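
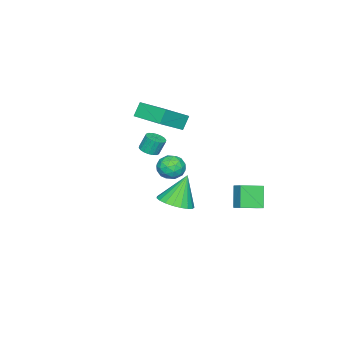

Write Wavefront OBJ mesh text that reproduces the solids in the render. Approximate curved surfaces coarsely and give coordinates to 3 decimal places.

v -4.07 -2.926 2.783
v -2.444 -3.448 3.898
v -3.555 -0.959 2.952
v -1.929 -1.481 4.067
v -3.511 -2.999 1.933
v -1.885 -3.521 3.048
v -2.996 -1.032 2.102
v -1.37 -1.554 3.217
v 3.472 2.806 3.311
v 4.179 2.45 3.095
v 3.001 1.63 3.705
v 3.708 1.274 3.489
v 3.685 1.784 4.131
v 3.976 2.511 3.887
v 3.204 1.569 2.913
v 3.495 2.296 2.669
v 4.013 1.686 2.849
v 4.31 1.819 3.601
v 2.87 2.261 3.199
v 3.167 2.394 3.951
v 3.867 2.731 3.168
v 3.313 1.349 3.632
v 3.3 1.648 4.009
v 3.715 1.439 3.882
v 3.748 2.767 3.634
v 4.163 2.558 3.507
v 3.873 2.167 4.116
v 3.017 1.522 3.293
v 3.432 1.313 3.166
v 3.465 2.641 2.918
v 3.88 2.432 2.791
v 3.307 1.913 2.684
v 4.185 2.073 2.896
v 3.908 1.382 3.128
v 3.612 1.555 2.79
v 3.783 1.982 2.646
v 4.36 2.151 3.339
v 4.083 1.46 3.571
v 4.069 1.76 3.948
v 4.24 2.187 3.805
v 4.262 1.702 3.194
v 3.097 2.62 3.229
v 2.82 1.929 3.461
v 2.94 1.893 2.995
v 3.111 2.32 2.852
v 3.272 2.698 3.672
v 2.995 2.007 3.904
v 3.397 2.098 4.154
v 3.568 2.525 4.01
v 2.918 2.378 3.606
v -3.8 -3.702 -0.69
v -3.258 -3.943 -0.478
v -3.499 -3.62 0.503
v -4.04 -3.378 0.29
v -3.187 -3.681 -0.547
v -3.427 -3.358 0.434
v -3.237 -3.423 -0.644
v -3.477 -3.1 0.337
v -3.398 -3.22 -0.75
v -3.638 -2.897 0.23
v -3.639 -3.112 -0.845
v -3.879 -2.789 0.135
v -3.912 -3.121 -0.909
v -4.152 -2.798 0.072
v -4.163 -3.245 -0.93
v -4.403 -2.922 0.051
v -4.341 -3.46 -0.903
v -4.582 -3.137 0.078
v -4.413 -3.722 -0.834
v -4.653 -3.399 0.147
v -4.363 -3.98 -0.737
v -4.603 -3.657 0.244
v -4.202 -4.183 -0.63
v -4.442 -3.86 0.35
v -3.961 -4.291 -0.535
v -4.201 -3.968 0.445
v -3.688 -4.282 -0.472
v -3.928 -3.959 0.509
v -3.437 -4.158 -0.451
v -3.677 -3.835 0.53
v 1.137 0.876 -0.94
v 1.874 1.623 -0.731
v 0.343 1.164 0.84
v 1.548 1.864 -0.916
v 1.151 1.934 -1.104
v 0.752 1.82 -1.264
v 0.419 1.544 -1.368
v 0.21 1.152 -1.398
v 0.162 0.713 -1.349
v 0.282 0.302 -1.229
v 0.55 -0.01 -1.059
v 0.92 -0.169 -0.868
v 1.327 -0.147 -0.69
v 1.701 0.052 -0.555
v 1.978 0.394 -0.487
v 2.109 0.819 -0.497
v 2.073 1.254 -0.583
v -1.953 2.735 -0.7
v -1.527 3.38 -0.259
v -2.968 3.618 -1.01
v -2.541 4.263 -0.569
v -1.239 3.117 -1.951
v -0.812 3.762 -1.51
v -2.253 4 -2.261
v -1.827 4.645 -1.82
f 2 4 1
f 5 2 1
f 1 4 3
f 3 5 1
f 2 8 4
f 6 2 5
f 6 8 2
f 4 8 3
f 7 5 3
f 3 8 7
f 7 6 5
f 8 6 7
f 9 46 25
f 46 20 49
f 25 49 14
f 46 49 25
f 9 25 21
f 25 14 26
f 21 26 10
f 25 26 21
f 9 21 30
f 21 10 31
f 30 31 16
f 21 31 30
f 9 30 42
f 30 16 45
f 42 45 19
f 30 45 42
f 9 42 46
f 42 19 50
f 46 50 20
f 42 50 46
f 10 26 37
f 26 14 40
f 37 40 18
f 26 40 37
f 14 49 27
f 49 20 48
f 27 48 13
f 49 48 27
f 20 50 47
f 50 19 43
f 47 43 11
f 50 43 47
f 19 45 44
f 45 16 32
f 44 32 15
f 45 32 44
f 16 31 36
f 31 10 33
f 36 33 17
f 31 33 36
f 12 38 24
f 38 18 39
f 24 39 13
f 38 39 24
f 12 24 22
f 24 13 23
f 22 23 11
f 24 23 22
f 12 22 29
f 22 11 28
f 29 28 15
f 22 28 29
f 12 29 34
f 29 15 35
f 34 35 17
f 29 35 34
f 12 34 38
f 34 17 41
f 38 41 18
f 34 41 38
f 13 39 27
f 39 18 40
f 27 40 14
f 39 40 27
f 11 23 47
f 23 13 48
f 47 48 20
f 23 48 47
f 15 28 44
f 28 11 43
f 44 43 19
f 28 43 44
f 17 35 36
f 35 15 32
f 36 32 16
f 35 32 36
f 18 41 37
f 41 17 33
f 37 33 10
f 41 33 37
f 52 51 55
f 52 55 53
f 53 55 56
f 53 56 54
f 55 51 57
f 55 57 56
f 56 57 58
f 56 58 54
f 57 51 59
f 57 59 58
f 58 59 60
f 58 60 54
f 59 51 61
f 59 61 60
f 60 61 62
f 60 62 54
f 61 51 63
f 61 63 62
f 62 63 64
f 62 64 54
f 63 51 65
f 63 65 64
f 64 65 66
f 64 66 54
f 65 51 67
f 65 67 66
f 66 67 68
f 66 68 54
f 67 51 69
f 67 69 68
f 68 69 70
f 68 70 54
f 69 51 71
f 69 71 70
f 70 71 72
f 70 72 54
f 71 51 73
f 71 73 72
f 72 73 74
f 72 74 54
f 73 51 75
f 73 75 74
f 74 75 76
f 74 76 54
f 75 51 77
f 75 77 76
f 76 77 78
f 76 78 54
f 77 51 79
f 77 79 78
f 78 79 80
f 78 80 54
f 79 51 52
f 79 52 80
f 80 52 53
f 80 53 54
f 82 81 84
f 82 84 83
f 84 81 85
f 84 85 83
f 85 81 86
f 85 86 83
f 86 81 87
f 86 87 83
f 87 81 88
f 87 88 83
f 88 81 89
f 88 89 83
f 89 81 90
f 89 90 83
f 90 81 91
f 90 91 83
f 91 81 92
f 91 92 83
f 92 81 93
f 92 93 83
f 93 81 94
f 93 94 83
f 94 81 95
f 94 95 83
f 95 81 96
f 95 96 83
f 96 81 97
f 96 97 83
f 97 81 82
f 97 82 83
f 99 101 98
f 102 99 98
f 98 101 100
f 100 102 98
f 99 105 101
f 103 99 102
f 103 105 99
f 101 105 100
f 104 102 100
f 100 105 104
f 104 103 102
f 105 103 104



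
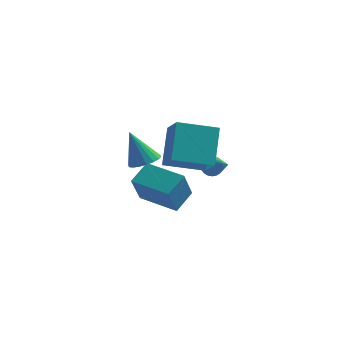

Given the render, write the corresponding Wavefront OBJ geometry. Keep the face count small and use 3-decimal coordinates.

v -0.977 0.275 0.357
v -0.467 0.753 0.569
v -1.643 0.285 1.943
v -0.708 0.945 0.466
v -1.002 1.005 0.342
v -1.291 0.92 0.221
v -1.518 0.708 0.127
v -1.638 0.41 0.079
v -1.627 0.085 0.085
v -1.487 -0.202 0.146
v -1.246 -0.394 0.248
v -0.952 -0.454 0.372
v -0.663 -0.369 0.493
v -0.435 -0.157 0.587
v -0.316 0.141 0.636
v -0.327 0.466 0.629
v 1.512 1.601 -0.164
v 1.895 1.868 -0.455
v 2.428 0.879 0.384
v 1.885 1.989 -0.278
v 1.818 2.051 -0.084
v 1.704 2.045 0.098
v 1.561 1.971 0.24
v 1.41 1.841 0.32
v 1.275 1.674 0.327
v 1.176 1.496 0.258
v 1.128 1.335 0.126
v 1.138 1.214 -0.051
v 1.205 1.151 -0.245
v 1.319 1.158 -0.427
v 1.462 1.232 -0.569
v 1.613 1.362 -0.649
v 1.748 1.528 -0.656
v 1.847 1.706 -0.587
v 1.2 -2.839 2.167
v 1.021 -1.622 3.693
v 0.517 -1.933 1.364
v 0.338 -0.716 2.89
v 2.742 -2.064 1.73
v 2.563 -0.847 3.256
v 2.059 -1.158 0.927
v 1.88 0.059 2.453
v -1.931 1.263 -1.428
v -1.569 2.255 -0.76
v -1.889 2.247 -2.911
v -1.527 3.239 -2.243
v -0.113 0.781 -1.697
v 0.249 1.773 -1.029
v -0.071 1.765 -3.18
v 0.291 2.757 -2.512
f 2 1 4
f 2 4 3
f 4 1 5
f 4 5 3
f 5 1 6
f 5 6 3
f 6 1 7
f 6 7 3
f 7 1 8
f 7 8 3
f 8 1 9
f 8 9 3
f 9 1 10
f 9 10 3
f 10 1 11
f 10 11 3
f 11 1 12
f 11 12 3
f 12 1 13
f 12 13 3
f 13 1 14
f 13 14 3
f 14 1 15
f 14 15 3
f 15 1 16
f 15 16 3
f 16 1 2
f 16 2 3
f 18 17 20
f 18 20 19
f 20 17 21
f 20 21 19
f 21 17 22
f 21 22 19
f 22 17 23
f 22 23 19
f 23 17 24
f 23 24 19
f 24 17 25
f 24 25 19
f 25 17 26
f 25 26 19
f 26 17 27
f 26 27 19
f 27 17 28
f 27 28 19
f 28 17 29
f 28 29 19
f 29 17 30
f 29 30 19
f 30 17 31
f 30 31 19
f 31 17 32
f 31 32 19
f 32 17 33
f 32 33 19
f 33 17 34
f 33 34 19
f 34 17 18
f 34 18 19
f 36 38 35
f 39 36 35
f 35 38 37
f 37 39 35
f 36 42 38
f 40 36 39
f 40 42 36
f 38 42 37
f 41 39 37
f 37 42 41
f 41 40 39
f 42 40 41
f 44 46 43
f 47 44 43
f 43 46 45
f 45 47 43
f 44 50 46
f 48 44 47
f 48 50 44
f 46 50 45
f 49 47 45
f 45 50 49
f 49 48 47
f 50 48 49



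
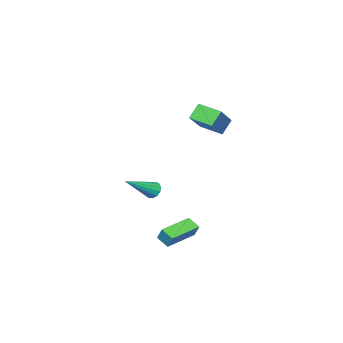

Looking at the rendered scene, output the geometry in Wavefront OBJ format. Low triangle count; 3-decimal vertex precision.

v -0.64 2.786 3.205
v 0.918 3.203 4.455
v -0.768 4.101 2.927
v 0.789 4.518 4.176
v 0.031 2.682 2.404
v 1.588 3.099 3.653
v -0.098 3.997 2.125
v 1.46 4.414 3.375
v 2.67 3.571 -3.612
v 2.805 3.958 -2.856
v 2.761 4.289 -3.996
v 2.896 4.677 -3.24
v 4.544 3.243 -3.78
v 4.679 3.631 -3.024
v 4.635 3.962 -4.164
v 4.77 4.349 -3.408
v 1.875 1.009 -2.036
v 2.208 1.23 -2.427
v 3.585 0.471 -0.884
v 2.144 1.462 -2.224
v 1.995 1.551 -1.96
v 1.807 1.467 -1.721
v 1.641 1.238 -1.581
v 1.549 0.936 -1.586
v 1.561 0.657 -1.733
v 1.672 0.49 -1.977
v 1.848 0.488 -2.239
v 2.032 0.651 -2.436
v 2.167 0.927 -2.507
f 2 4 1
f 5 2 1
f 1 4 3
f 3 5 1
f 2 8 4
f 6 2 5
f 6 8 2
f 4 8 3
f 7 5 3
f 3 8 7
f 7 6 5
f 8 6 7
f 10 12 9
f 13 10 9
f 9 12 11
f 11 13 9
f 10 16 12
f 14 10 13
f 14 16 10
f 12 16 11
f 15 13 11
f 11 16 15
f 15 14 13
f 16 14 15
f 18 17 20
f 18 20 19
f 20 17 21
f 20 21 19
f 21 17 22
f 21 22 19
f 22 17 23
f 22 23 19
f 23 17 24
f 23 24 19
f 24 17 25
f 24 25 19
f 25 17 26
f 25 26 19
f 26 17 27
f 26 27 19
f 27 17 28
f 27 28 19
f 28 17 29
f 28 29 19
f 29 17 18
f 29 18 19



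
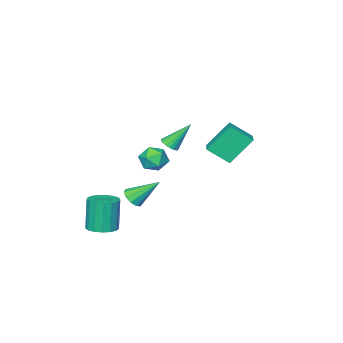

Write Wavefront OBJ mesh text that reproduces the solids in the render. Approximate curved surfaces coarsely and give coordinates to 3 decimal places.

v -3.224 -0.546 0.406
v -4.424 0.115 2.102
v -4.085 0.472 -0.6
v -5.285 1.133 1.095
v -2.495 0.267 0.605
v -3.695 0.928 2.3
v -3.356 1.285 -0.402
v -4.556 1.946 1.294
v 3.225 -2.2 -4.706
v 4.161 -2.282 -4.57
v 3.832 -2.523 -2.439
v 2.895 -2.44 -2.574
v 4.085 -1.836 -4.532
v 3.755 -2.076 -2.4
v 3.811 -1.473 -4.533
v 3.482 -1.713 -2.402
v 3.403 -1.276 -4.574
v 3.074 -1.516 -2.443
v 2.954 -1.291 -4.645
v 2.625 -1.531 -2.514
v 2.567 -1.514 -4.73
v 2.238 -1.755 -2.599
v 2.331 -1.894 -4.809
v 2.002 -2.135 -2.678
v 2.299 -2.345 -4.865
v 1.97 -2.585 -2.734
v 2.48 -2.762 -4.884
v 2.15 -3.002 -2.753
v 2.831 -3.05 -4.862
v 2.501 -3.29 -2.731
v 3.272 -3.143 -4.805
v 2.943 -3.384 -2.673
v 3.702 -3.021 -4.724
v 3.373 -3.261 -2.593
v 4.023 -2.71 -4.64
v 3.694 -2.95 -2.508
v 2.528 2.256 3.021
v 3.186 2.859 3.165
v 3.294 1.681 1.915
v 3.952 2.284 2.059
v 3.8 1.629 2.663
v 3.326 1.984 3.346
v 3.154 2.556 1.734
v 2.68 2.911 2.417
v 3.573 3.044 2.369
v 3.973 2.471 2.943
v 2.507 2.069 2.137
v 2.907 1.496 2.711
v 1.429 1.511 2.754
v 1.932 1.775 2.945
v 0.491 2.209 4.266
v 1.832 1.953 2.801
v 1.662 2.054 2.649
v 1.452 2.061 2.515
v 1.237 1.973 2.423
v 1.056 1.805 2.388
v 0.939 1.587 2.416
v 0.907 1.355 2.503
v 0.965 1.15 2.633
v 1.103 1.008 2.785
v 1.297 0.953 2.931
v 1.515 0.994 3.047
v 1.717 1.125 3.112
v 1.869 1.322 3.115
v 1.946 1.552 3.056
v 1.01 -2.091 -3.005
v 1.661 -1.941 -2.664
v 0.01 -0.909 -1.615
v 1.592 -1.618 -2.988
v 1.3 -1.476 -3.32
v 0.898 -1.568 -3.53
v 0.538 -1.86 -3.54
v 0.359 -2.241 -3.346
v 0.428 -2.564 -3.021
v 0.719 -2.707 -2.69
v 1.122 -2.614 -2.479
v 1.481 -2.322 -2.469
f 2 4 1
f 5 2 1
f 1 4 3
f 3 5 1
f 2 8 4
f 6 2 5
f 6 8 2
f 4 8 3
f 7 5 3
f 3 8 7
f 7 6 5
f 8 6 7
f 10 9 13
f 10 13 11
f 11 13 14
f 11 14 12
f 13 9 15
f 13 15 14
f 14 15 16
f 14 16 12
f 15 9 17
f 15 17 16
f 16 17 18
f 16 18 12
f 17 9 19
f 17 19 18
f 18 19 20
f 18 20 12
f 19 9 21
f 19 21 20
f 20 21 22
f 20 22 12
f 21 9 23
f 21 23 22
f 22 23 24
f 22 24 12
f 23 9 25
f 23 25 24
f 24 25 26
f 24 26 12
f 25 9 27
f 25 27 26
f 26 27 28
f 26 28 12
f 27 9 29
f 27 29 28
f 28 29 30
f 28 30 12
f 29 9 31
f 29 31 30
f 30 31 32
f 30 32 12
f 31 9 33
f 31 33 32
f 32 33 34
f 32 34 12
f 33 9 35
f 33 35 34
f 34 35 36
f 34 36 12
f 35 9 10
f 35 10 36
f 36 10 11
f 36 11 12
f 37 48 42
f 37 42 38
f 37 38 44
f 37 44 47
f 37 47 48
f 38 42 46
f 42 48 41
f 48 47 39
f 47 44 43
f 44 38 45
f 40 46 41
f 40 41 39
f 40 39 43
f 40 43 45
f 40 45 46
f 41 46 42
f 39 41 48
f 43 39 47
f 45 43 44
f 46 45 38
f 50 49 52
f 50 52 51
f 52 49 53
f 52 53 51
f 53 49 54
f 53 54 51
f 54 49 55
f 54 55 51
f 55 49 56
f 55 56 51
f 56 49 57
f 56 57 51
f 57 49 58
f 57 58 51
f 58 49 59
f 58 59 51
f 59 49 60
f 59 60 51
f 60 49 61
f 60 61 51
f 61 49 62
f 61 62 51
f 62 49 63
f 62 63 51
f 63 49 64
f 63 64 51
f 64 49 65
f 64 65 51
f 65 49 50
f 65 50 51
f 67 66 69
f 67 69 68
f 69 66 70
f 69 70 68
f 70 66 71
f 70 71 68
f 71 66 72
f 71 72 68
f 72 66 73
f 72 73 68
f 73 66 74
f 73 74 68
f 74 66 75
f 74 75 68
f 75 66 76
f 75 76 68
f 76 66 77
f 76 77 68
f 77 66 67
f 77 67 68



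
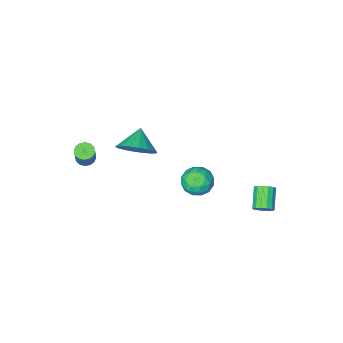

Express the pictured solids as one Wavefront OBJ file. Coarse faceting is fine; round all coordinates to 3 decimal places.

v -0.417 1.921 1.444
v 0.154 1.249 1.5
v -1.334 1.211 2.28
v -0.763 0.539 2.336
v -0.578 1.31 2.726
v -0.012 1.748 2.21
v -1.168 0.712 1.57
v -0.602 1.15 1.054
v -0.31 0.502 1.578
v 0.055 0.872 2.292
v -1.235 1.588 1.488
v -0.87 1.958 2.202
v -0.051 1.647 1.399
v -1.129 0.813 2.381
v -1.02 1.265 2.611
v -0.684 0.871 2.643
v -0.149 1.941 1.816
v 0.187 1.546 1.849
v -0.243 1.582 2.569
v -1.367 0.914 1.931
v -1.031 0.519 1.964
v -0.496 1.589 1.137
v -0.16 1.195 1.169
v -0.937 0.878 1.211
v 0.011 0.813 1.477
v -0.527 0.396 1.968
v -0.766 0.497 1.519
v -0.433 0.755 1.215
v 0.226 1.031 1.897
v -0.313 0.613 2.388
v -0.204 1.066 2.618
v 0.129 1.324 2.314
v -0.047 0.591 1.943
v -0.867 1.847 1.392
v -1.406 1.429 1.883
v -1.309 1.136 1.466
v -0.976 1.394 1.162
v -0.653 2.064 1.812
v -1.191 1.647 2.303
v -0.747 1.705 2.565
v -0.414 1.963 2.261
v -1.133 1.869 1.837
v 1.458 -1.244 3.316
v 1.983 -0.902 4.159
v 0.762 -2.016 4.064
v 1.625 -0.604 4.132
v 1.233 -0.433 3.944
v 0.885 -0.422 3.631
v 0.652 -0.575 3.256
v 0.577 -0.859 2.893
v 0.678 -1.22 2.614
v 0.933 -1.586 2.474
v 1.292 -1.884 2.501
v 1.684 -2.055 2.689
v 2.031 -2.066 3.001
v 2.265 -1.914 3.376
v 2.339 -1.629 3.739
v 2.238 -1.268 4.019
v -3.434 2.873 -0.539
v -2.943 2.647 -0.392
v -3.555 1.782 0.325
v -4.046 2.007 0.179
v -2.995 2.85 -0.192
v -3.607 1.985 0.526
v -3.165 3.059 -0.084
v -3.777 2.194 0.633
v -3.406 3.218 -0.099
v -4.019 2.353 0.619
v -3.656 3.285 -0.231
v -4.268 2.419 0.486
v -3.845 3.241 -0.446
v -4.458 2.376 0.272
v -3.925 3.098 -0.685
v -4.537 2.233 0.032
v -3.873 2.895 -0.886
v -4.485 2.03 -0.168
v -3.703 2.686 -0.993
v -4.315 1.821 -0.276
v -3.461 2.527 -0.979
v -4.074 1.662 -0.261
v -3.212 2.461 -0.846
v -3.824 1.595 -0.129
v -3.022 2.504 -0.632
v -3.635 1.639 0.086
v 2.98 -3.787 1.146
v 3.235 -3.389 0.906
v 3.534 -2.875 2.073
v 3.28 -3.273 2.314
v 2.976 -3.302 0.934
v 3.275 -2.788 2.101
v 2.719 -3.344 1.018
v 3.018 -2.83 2.186
v 2.531 -3.506 1.137
v 2.831 -2.991 2.305
v 2.464 -3.742 1.259
v 2.764 -3.228 2.426
v 2.536 -3.991 1.35
v 2.835 -3.477 2.517
v 2.726 -4.185 1.387
v 3.025 -3.671 2.554
v 2.985 -4.272 1.359
v 3.284 -3.758 2.526
v 3.242 -4.23 1.274
v 3.541 -3.716 2.442
v 3.429 -4.069 1.155
v 3.729 -3.554 2.323
v 3.496 -3.832 1.034
v 3.796 -3.318 2.201
v 3.425 -3.583 0.943
v 3.724 -3.069 2.11
f 1 38 17
f 38 12 41
f 17 41 6
f 38 41 17
f 1 17 13
f 17 6 18
f 13 18 2
f 17 18 13
f 1 13 22
f 13 2 23
f 22 23 8
f 13 23 22
f 1 22 34
f 22 8 37
f 34 37 11
f 22 37 34
f 1 34 38
f 34 11 42
f 38 42 12
f 34 42 38
f 2 18 29
f 18 6 32
f 29 32 10
f 18 32 29
f 6 41 19
f 41 12 40
f 19 40 5
f 41 40 19
f 12 42 39
f 42 11 35
f 39 35 3
f 42 35 39
f 11 37 36
f 37 8 24
f 36 24 7
f 37 24 36
f 8 23 28
f 23 2 25
f 28 25 9
f 23 25 28
f 4 30 16
f 30 10 31
f 16 31 5
f 30 31 16
f 4 16 14
f 16 5 15
f 14 15 3
f 16 15 14
f 4 14 21
f 14 3 20
f 21 20 7
f 14 20 21
f 4 21 26
f 21 7 27
f 26 27 9
f 21 27 26
f 4 26 30
f 26 9 33
f 30 33 10
f 26 33 30
f 5 31 19
f 31 10 32
f 19 32 6
f 31 32 19
f 3 15 39
f 15 5 40
f 39 40 12
f 15 40 39
f 7 20 36
f 20 3 35
f 36 35 11
f 20 35 36
f 9 27 28
f 27 7 24
f 28 24 8
f 27 24 28
f 10 33 29
f 33 9 25
f 29 25 2
f 33 25 29
f 44 43 46
f 44 46 45
f 46 43 47
f 46 47 45
f 47 43 48
f 47 48 45
f 48 43 49
f 48 49 45
f 49 43 50
f 49 50 45
f 50 43 51
f 50 51 45
f 51 43 52
f 51 52 45
f 52 43 53
f 52 53 45
f 53 43 54
f 53 54 45
f 54 43 55
f 54 55 45
f 55 43 56
f 55 56 45
f 56 43 57
f 56 57 45
f 57 43 58
f 57 58 45
f 58 43 44
f 58 44 45
f 60 59 63
f 60 63 61
f 61 63 64
f 61 64 62
f 63 59 65
f 63 65 64
f 64 65 66
f 64 66 62
f 65 59 67
f 65 67 66
f 66 67 68
f 66 68 62
f 67 59 69
f 67 69 68
f 68 69 70
f 68 70 62
f 69 59 71
f 69 71 70
f 70 71 72
f 70 72 62
f 71 59 73
f 71 73 72
f 72 73 74
f 72 74 62
f 73 59 75
f 73 75 74
f 74 75 76
f 74 76 62
f 75 59 77
f 75 77 76
f 76 77 78
f 76 78 62
f 77 59 79
f 77 79 78
f 78 79 80
f 78 80 62
f 79 59 81
f 79 81 80
f 80 81 82
f 80 82 62
f 81 59 83
f 81 83 82
f 82 83 84
f 82 84 62
f 83 59 60
f 83 60 84
f 84 60 61
f 84 61 62
f 86 85 89
f 86 89 87
f 87 89 90
f 87 90 88
f 89 85 91
f 89 91 90
f 90 91 92
f 90 92 88
f 91 85 93
f 91 93 92
f 92 93 94
f 92 94 88
f 93 85 95
f 93 95 94
f 94 95 96
f 94 96 88
f 95 85 97
f 95 97 96
f 96 97 98
f 96 98 88
f 97 85 99
f 97 99 98
f 98 99 100
f 98 100 88
f 99 85 101
f 99 101 100
f 100 101 102
f 100 102 88
f 101 85 103
f 101 103 102
f 102 103 104
f 102 104 88
f 103 85 105
f 103 105 104
f 104 105 106
f 104 106 88
f 105 85 107
f 105 107 106
f 106 107 108
f 106 108 88
f 107 85 109
f 107 109 108
f 108 109 110
f 108 110 88
f 109 85 86
f 109 86 110
f 110 86 87
f 110 87 88



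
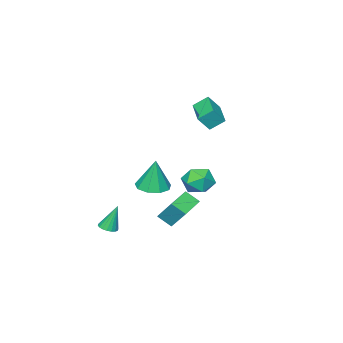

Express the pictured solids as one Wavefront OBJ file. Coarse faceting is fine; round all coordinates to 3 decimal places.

v -4.345 -0.417 3.068
v -3.749 -0.752 3.93
v -3.156 1.028 2.806
v -2.56 0.694 3.668
v -3.76 -1.014 2.432
v -3.164 -1.348 3.294
v -2.571 0.432 2.17
v -1.975 0.097 3.032
v 3.948 -0.781 -3.262
v 4.355 -1.12 -3.083
v 3.552 -0.439 -1.718
v 4.471 -0.9 -3.102
v 4.482 -0.656 -3.153
v 4.388 -0.437 -3.225
v 4.207 -0.286 -3.305
v 3.974 -0.233 -3.376
v 3.736 -0.289 -3.425
v 3.54 -0.441 -3.441
v 3.424 -0.661 -3.422
v 3.413 -0.905 -3.371
v 3.507 -1.124 -3.299
v 3.688 -1.275 -3.219
v 3.921 -1.328 -3.148
v 4.159 -1.273 -3.099
v -2.011 0.578 -1.235
v -1.369 -0.102 -1.669
v -3.311 -0.218 -1.911
v -2.669 -0.898 -2.345
v -2.797 -0.89 -1.322
v -1.993 -0.398 -0.905
v -2.687 0.078 -2.675
v -1.883 0.57 -2.258
v -1.787 -0.41 -2.559
v -1.855 -1.009 -1.723
v -2.825 0.689 -1.857
v -2.893 0.09 -1.021
v 2.027 2.919 -1.685
v 2.315 2.208 -1.107
v 2.033 3.911 -0.467
v 2.322 3.2 0.11
v 3.438 3.26 -1.97
v 3.727 2.549 -1.393
v 3.445 4.252 -0.753
v 3.733 3.541 -0.175
v -1.116 -2.385 -2.477
v -0.524 -3.186 -2.386
v -1.084 -2.135 -0.483
v -0.145 -2.622 -2.463
v -0.22 -1.947 -2.546
v -0.714 -1.477 -2.597
v -1.397 -1.432 -2.592
v -1.948 -1.833 -2.533
v -2.11 -2.492 -2.448
v -1.807 -3.101 -2.376
v -1.18 -3.375 -2.352
f 2 4 1
f 5 2 1
f 1 4 3
f 3 5 1
f 2 8 4
f 6 2 5
f 6 8 2
f 4 8 3
f 7 5 3
f 3 8 7
f 7 6 5
f 8 6 7
f 10 9 12
f 10 12 11
f 12 9 13
f 12 13 11
f 13 9 14
f 13 14 11
f 14 9 15
f 14 15 11
f 15 9 16
f 15 16 11
f 16 9 17
f 16 17 11
f 17 9 18
f 17 18 11
f 18 9 19
f 18 19 11
f 19 9 20
f 19 20 11
f 20 9 21
f 20 21 11
f 21 9 22
f 21 22 11
f 22 9 23
f 22 23 11
f 23 9 24
f 23 24 11
f 24 9 10
f 24 10 11
f 25 36 30
f 25 30 26
f 25 26 32
f 25 32 35
f 25 35 36
f 26 30 34
f 30 36 29
f 36 35 27
f 35 32 31
f 32 26 33
f 28 34 29
f 28 29 27
f 28 27 31
f 28 31 33
f 28 33 34
f 29 34 30
f 27 29 36
f 31 27 35
f 33 31 32
f 34 33 26
f 38 40 37
f 41 38 37
f 37 40 39
f 39 41 37
f 38 44 40
f 42 38 41
f 42 44 38
f 40 44 39
f 43 41 39
f 39 44 43
f 43 42 41
f 44 42 43
f 46 45 48
f 46 48 47
f 48 45 49
f 48 49 47
f 49 45 50
f 49 50 47
f 50 45 51
f 50 51 47
f 51 45 52
f 51 52 47
f 52 45 53
f 52 53 47
f 53 45 54
f 53 54 47
f 54 45 55
f 54 55 47
f 55 45 46
f 55 46 47



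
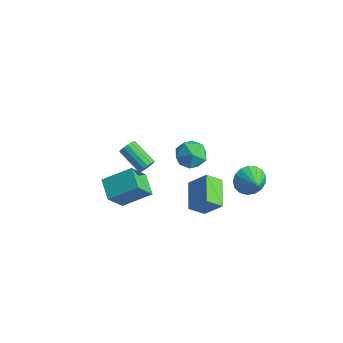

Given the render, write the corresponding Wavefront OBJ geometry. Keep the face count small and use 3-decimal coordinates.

v 2.915 4.12 -1.826
v 3.223 3.627 -2.699
v 4.045 3.64 -1.154
v 3.437 4.08 -2.735
v 3.531 4.542 -2.563
v 3.484 4.908 -2.222
v 3.307 5.094 -1.789
v 3.039 5.056 -1.366
v 2.743 4.804 -1.047
v 2.486 4.395 -0.907
v 2.328 3.924 -0.977
v 2.303 3.497 -1.242
v 2.419 3.213 -1.64
v 2.648 3.137 -2.081
v 2.939 3.286 -2.463
v 1.191 -2.53 3.174
v 1.438 -2.718 3.64
v -0.145 -2.778 4.453
v -0.391 -2.59 3.986
v 1.44 -2.429 3.665
v -0.143 -2.489 4.478
v 1.375 -2.167 3.559
v -0.207 -2.227 4.371
v 1.261 -2.003 3.349
v -0.321 -2.063 4.162
v 1.129 -1.98 3.092
v -0.454 -2.039 3.905
v 1.013 -2.104 2.857
v -0.57 -2.164 3.67
v 0.945 -2.342 2.707
v -0.638 -2.402 3.52
v 0.943 -2.631 2.682
v -0.64 -2.691 3.495
v 1.007 -2.893 2.789
v -0.575 -2.953 3.601
v 1.121 -3.057 2.998
v -0.461 -3.117 3.811
v 1.254 -3.081 3.255
v -0.329 -3.14 4.068
v 1.37 -2.956 3.49
v -0.213 -3.016 4.303
v 0.969 0.959 -1.207
v 1.935 1.473 -0.04
v 1.457 1.787 -1.975
v 2.423 2.3 -0.808
v 2.317 -0.34 -1.752
v 3.283 0.173 -0.585
v 2.805 0.487 -2.52
v 3.771 1.001 -1.353
v -4.2 -1.28 -3.266
v -3.058 0.153 -2.242
v -4.226 -0.11 -4.875
v -3.084 1.324 -3.851
v -2.916 -1.944 -3.769
v -1.774 -0.51 -2.745
v -2.942 -0.773 -5.378
v -1.8 0.66 -4.354
v -2.818 3.589 -2.616
v -2.371 4.31 -3.387
v -1.149 3.39 -1.833
v -0.702 4.111 -2.604
v -1.423 4.503 -1.805
v -2.455 4.626 -2.288
v -1.065 3.074 -2.932
v -2.097 3.197 -3.415
v -1.287 3.991 -3.582
v -1.509 4.874 -2.886
v -2.011 2.826 -2.334
v -2.233 3.709 -1.638
f 2 1 4
f 2 4 3
f 4 1 5
f 4 5 3
f 5 1 6
f 5 6 3
f 6 1 7
f 6 7 3
f 7 1 8
f 7 8 3
f 8 1 9
f 8 9 3
f 9 1 10
f 9 10 3
f 10 1 11
f 10 11 3
f 11 1 12
f 11 12 3
f 12 1 13
f 12 13 3
f 13 1 14
f 13 14 3
f 14 1 15
f 14 15 3
f 15 1 2
f 15 2 3
f 17 16 20
f 17 20 18
f 18 20 21
f 18 21 19
f 20 16 22
f 20 22 21
f 21 22 23
f 21 23 19
f 22 16 24
f 22 24 23
f 23 24 25
f 23 25 19
f 24 16 26
f 24 26 25
f 25 26 27
f 25 27 19
f 26 16 28
f 26 28 27
f 27 28 29
f 27 29 19
f 28 16 30
f 28 30 29
f 29 30 31
f 29 31 19
f 30 16 32
f 30 32 31
f 31 32 33
f 31 33 19
f 32 16 34
f 32 34 33
f 33 34 35
f 33 35 19
f 34 16 36
f 34 36 35
f 35 36 37
f 35 37 19
f 36 16 38
f 36 38 37
f 37 38 39
f 37 39 19
f 38 16 40
f 38 40 39
f 39 40 41
f 39 41 19
f 40 16 17
f 40 17 41
f 41 17 18
f 41 18 19
f 43 45 42
f 46 43 42
f 42 45 44
f 44 46 42
f 43 49 45
f 47 43 46
f 47 49 43
f 45 49 44
f 48 46 44
f 44 49 48
f 48 47 46
f 49 47 48
f 51 53 50
f 54 51 50
f 50 53 52
f 52 54 50
f 51 57 53
f 55 51 54
f 55 57 51
f 53 57 52
f 56 54 52
f 52 57 56
f 56 55 54
f 57 55 56
f 58 69 63
f 58 63 59
f 58 59 65
f 58 65 68
f 58 68 69
f 59 63 67
f 63 69 62
f 69 68 60
f 68 65 64
f 65 59 66
f 61 67 62
f 61 62 60
f 61 60 64
f 61 64 66
f 61 66 67
f 62 67 63
f 60 62 69
f 64 60 68
f 66 64 65
f 67 66 59



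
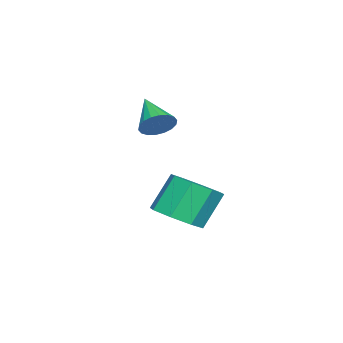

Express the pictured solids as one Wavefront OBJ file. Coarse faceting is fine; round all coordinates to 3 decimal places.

v -3.145 1.318 3.227
v -2.701 0.835 3.297
v -4.115 0.542 4.013
v -2.649 1.006 3.531
v -2.695 1.239 3.703
v -2.831 1.487 3.782
v -3.028 1.702 3.751
v -3.249 1.841 3.616
v -3.449 1.877 3.404
v -3.589 1.801 3.157
v -3.641 1.63 2.923
v -3.595 1.397 2.75
v -3.459 1.149 2.672
v -3.262 0.934 2.703
v -3.041 0.795 2.838
v -2.841 0.759 3.05
v 0.314 3.073 0.663
v 0.859 2.513 1.148
v 0.231 2.986 2.402
v -0.314 3.547 1.917
v 1.145 3.149 1.051
v 0.517 3.623 2.304
v 0.944 3.741 0.726
v 0.316 4.214 1.98
v 0.374 3.942 0.365
v -0.254 4.415 1.619
v -0.231 3.634 0.178
v -0.859 4.107 1.432
v -0.517 2.997 0.276
v -1.145 3.471 1.529
v -0.316 2.406 0.6
v -0.944 2.879 1.854
v 0.254 2.205 0.961
v -0.374 2.678 2.215
f 2 1 4
f 2 4 3
f 4 1 5
f 4 5 3
f 5 1 6
f 5 6 3
f 6 1 7
f 6 7 3
f 7 1 8
f 7 8 3
f 8 1 9
f 8 9 3
f 9 1 10
f 9 10 3
f 10 1 11
f 10 11 3
f 11 1 12
f 11 12 3
f 12 1 13
f 12 13 3
f 13 1 14
f 13 14 3
f 14 1 15
f 14 15 3
f 15 1 16
f 15 16 3
f 16 1 2
f 16 2 3
f 18 17 21
f 18 21 19
f 19 21 22
f 19 22 20
f 21 17 23
f 21 23 22
f 22 23 24
f 22 24 20
f 23 17 25
f 23 25 24
f 24 25 26
f 24 26 20
f 25 17 27
f 25 27 26
f 26 27 28
f 26 28 20
f 27 17 29
f 27 29 28
f 28 29 30
f 28 30 20
f 29 17 31
f 29 31 30
f 30 31 32
f 30 32 20
f 31 17 33
f 31 33 32
f 32 33 34
f 32 34 20
f 33 17 18
f 33 18 34
f 34 18 19
f 34 19 20



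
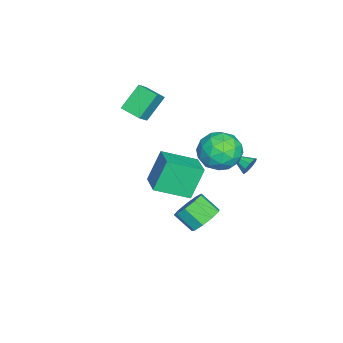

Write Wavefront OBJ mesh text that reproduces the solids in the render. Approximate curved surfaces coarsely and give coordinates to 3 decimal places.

v -0.084 2.553 -0.007
v 0.596 1.721 0.654
v -1.656 2.279 1.266
v -0.976 1.447 1.927
v -0.668 2.67 1.946
v 0.304 2.839 1.159
v -1.364 1.161 0.761
v -0.392 1.33 -0.026
v -0.195 0.86 1.128
v 0.235 1.793 1.861
v -1.295 2.207 0.059
v -0.865 3.14 0.792
v 0.394 2.161 0.212
v -1.454 1.839 1.708
v -1.273 2.558 1.72
v -0.873 2.068 2.108
v 0.223 2.819 0.509
v 0.622 2.329 0.897
v -0.121 2.887 1.657
v -1.682 1.671 1.023
v -1.283 1.181 1.411
v -0.187 1.932 -0.188
v 0.213 1.442 0.2
v -0.939 1.113 0.263
v 0.329 1.166 0.879
v -0.595 1.005 1.627
v -0.823 0.837 0.942
v -0.252 0.936 0.479
v 0.582 1.714 1.309
v -0.342 1.553 2.058
v -0.161 2.272 2.069
v 0.41 2.372 1.607
v 0.117 1.208 1.588
v -0.718 2.447 -0.138
v -1.642 2.286 0.611
v -1.47 1.628 0.313
v -0.899 1.728 -0.149
v -0.465 2.995 0.293
v -1.389 2.834 1.041
v -0.808 3.064 1.441
v -0.237 3.163 0.978
v -1.177 2.792 0.332
v -2.438 -3.199 1.821
v -3.386 -2.489 3.069
v -1.93 -2.104 1.584
v -2.878 -1.394 2.831
v -1.662 -3.406 2.529
v -2.61 -2.696 3.776
v -1.154 -2.311 2.291
v -2.102 -1.601 3.539
v -1.413 -1.997 -2.67
v -2.139 -1.44 -0.891
v -2.05 -0.167 -3.503
v -2.776 0.39 -1.725
v 0.016 -1.33 -2.295
v -0.71 -0.773 -0.517
v -0.621 0.5 -3.129
v -1.347 1.057 -1.35
v 3.831 2.244 -0.879
v 4.296 2.665 -0.192
v 3.993 1.697 0.606
v 3.529 1.276 -0.081
v 3.689 2.854 -0.192
v 3.386 1.887 0.606
v 3.148 2.758 -0.513
v 2.846 1.791 0.284
v 2.927 2.422 -1.006
v 2.625 1.454 -0.208
v 3.129 2.002 -1.439
v 2.827 1.034 -0.641
v 3.66 1.695 -1.61
v 3.357 0.727 -0.812
v 4.271 1.645 -1.439
v 3.968 0.677 -0.641
v 4.676 1.875 -1.006
v 4.373 0.908 -0.208
v 4.686 2.278 -0.513
v 4.383 1.31 0.284
v -3.161 3.076 -2.1
v -2.822 3.139 -1.597
v -3.579 1.964 -1.68
v -3.2 3.304 -1.535
v -3.56 3.362 -1.738
v -3.733 3.287 -2.11
v -3.639 3.113 -2.477
v -3.321 2.922 -2.668
v -2.928 2.803 -2.593
v -2.644 2.811 -2.287
v -2.602 2.944 -1.893
f 1 38 17
f 38 12 41
f 17 41 6
f 38 41 17
f 1 17 13
f 17 6 18
f 13 18 2
f 17 18 13
f 1 13 22
f 13 2 23
f 22 23 8
f 13 23 22
f 1 22 34
f 22 8 37
f 34 37 11
f 22 37 34
f 1 34 38
f 34 11 42
f 38 42 12
f 34 42 38
f 2 18 29
f 18 6 32
f 29 32 10
f 18 32 29
f 6 41 19
f 41 12 40
f 19 40 5
f 41 40 19
f 12 42 39
f 42 11 35
f 39 35 3
f 42 35 39
f 11 37 36
f 37 8 24
f 36 24 7
f 37 24 36
f 8 23 28
f 23 2 25
f 28 25 9
f 23 25 28
f 4 30 16
f 30 10 31
f 16 31 5
f 30 31 16
f 4 16 14
f 16 5 15
f 14 15 3
f 16 15 14
f 4 14 21
f 14 3 20
f 21 20 7
f 14 20 21
f 4 21 26
f 21 7 27
f 26 27 9
f 21 27 26
f 4 26 30
f 26 9 33
f 30 33 10
f 26 33 30
f 5 31 19
f 31 10 32
f 19 32 6
f 31 32 19
f 3 15 39
f 15 5 40
f 39 40 12
f 15 40 39
f 7 20 36
f 20 3 35
f 36 35 11
f 20 35 36
f 9 27 28
f 27 7 24
f 28 24 8
f 27 24 28
f 10 33 29
f 33 9 25
f 29 25 2
f 33 25 29
f 44 46 43
f 47 44 43
f 43 46 45
f 45 47 43
f 44 50 46
f 48 44 47
f 48 50 44
f 46 50 45
f 49 47 45
f 45 50 49
f 49 48 47
f 50 48 49
f 52 54 51
f 55 52 51
f 51 54 53
f 53 55 51
f 52 58 54
f 56 52 55
f 56 58 52
f 54 58 53
f 57 55 53
f 53 58 57
f 57 56 55
f 58 56 57
f 60 59 63
f 60 63 61
f 61 63 64
f 61 64 62
f 63 59 65
f 63 65 64
f 64 65 66
f 64 66 62
f 65 59 67
f 65 67 66
f 66 67 68
f 66 68 62
f 67 59 69
f 67 69 68
f 68 69 70
f 68 70 62
f 69 59 71
f 69 71 70
f 70 71 72
f 70 72 62
f 71 59 73
f 71 73 72
f 72 73 74
f 72 74 62
f 73 59 75
f 73 75 74
f 74 75 76
f 74 76 62
f 75 59 77
f 75 77 76
f 76 77 78
f 76 78 62
f 77 59 60
f 77 60 78
f 78 60 61
f 78 61 62
f 80 79 82
f 80 82 81
f 82 79 83
f 82 83 81
f 83 79 84
f 83 84 81
f 84 79 85
f 84 85 81
f 85 79 86
f 85 86 81
f 86 79 87
f 86 87 81
f 87 79 88
f 87 88 81
f 88 79 89
f 88 89 81
f 89 79 80
f 89 80 81



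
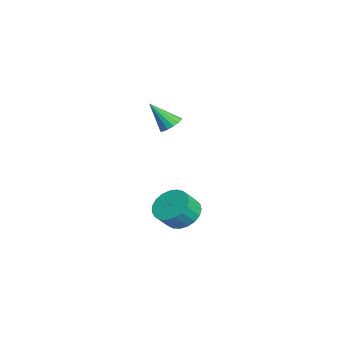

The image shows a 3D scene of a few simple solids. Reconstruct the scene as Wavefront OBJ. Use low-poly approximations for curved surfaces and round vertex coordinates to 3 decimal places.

v -1.177 -1.597 -3.976
v -0.672 -2.095 -4.622
v -0.257 -2.701 -3.831
v -0.763 -2.203 -3.184
v -0.419 -1.8 -4.529
v -0.005 -2.407 -3.737
v -0.298 -1.47 -4.34
v 0.117 -2.077 -3.548
v -0.329 -1.162 -4.087
v 0.086 -1.769 -3.296
v -0.506 -0.929 -3.816
v -0.091 -1.536 -3.025
v -0.799 -0.812 -3.572
v -0.385 -1.419 -2.781
v -1.158 -0.83 -3.398
v -0.744 -1.437 -2.607
v -1.52 -0.981 -3.324
v -1.106 -1.588 -2.533
v -1.823 -1.238 -3.363
v -1.408 -1.845 -2.571
v -2.014 -1.557 -3.507
v -1.6 -2.164 -2.716
v -2.061 -1.883 -3.733
v -1.646 -2.49 -2.941
v -1.954 -2.16 -4
v -1.54 -2.767 -3.209
v -1.714 -2.339 -4.264
v -1.299 -2.946 -3.472
v -1.38 -2.39 -4.477
v -0.966 -2.996 -3.686
v -1.012 -2.303 -4.604
v -0.597 -2.91 -3.813
v -1.271 -2.107 1.498
v -0.704 -2.066 1.658
v -1.549 -3.033 2.722
v -0.844 -1.835 1.801
v -1.098 -1.677 1.863
v -1.398 -1.634 1.827
v -1.664 -1.718 1.703
v -1.825 -1.906 1.524
v -1.837 -2.148 1.338
v -1.698 -2.379 1.195
v -1.444 -2.537 1.133
v -1.144 -2.58 1.169
v -0.878 -2.496 1.293
v -0.717 -2.308 1.472
f 2 1 5
f 2 5 3
f 3 5 6
f 3 6 4
f 5 1 7
f 5 7 6
f 6 7 8
f 6 8 4
f 7 1 9
f 7 9 8
f 8 9 10
f 8 10 4
f 9 1 11
f 9 11 10
f 10 11 12
f 10 12 4
f 11 1 13
f 11 13 12
f 12 13 14
f 12 14 4
f 13 1 15
f 13 15 14
f 14 15 16
f 14 16 4
f 15 1 17
f 15 17 16
f 16 17 18
f 16 18 4
f 17 1 19
f 17 19 18
f 18 19 20
f 18 20 4
f 19 1 21
f 19 21 20
f 20 21 22
f 20 22 4
f 21 1 23
f 21 23 22
f 22 23 24
f 22 24 4
f 23 1 25
f 23 25 24
f 24 25 26
f 24 26 4
f 25 1 27
f 25 27 26
f 26 27 28
f 26 28 4
f 27 1 29
f 27 29 28
f 28 29 30
f 28 30 4
f 29 1 31
f 29 31 30
f 30 31 32
f 30 32 4
f 31 1 2
f 31 2 32
f 32 2 3
f 32 3 4
f 34 33 36
f 34 36 35
f 36 33 37
f 36 37 35
f 37 33 38
f 37 38 35
f 38 33 39
f 38 39 35
f 39 33 40
f 39 40 35
f 40 33 41
f 40 41 35
f 41 33 42
f 41 42 35
f 42 33 43
f 42 43 35
f 43 33 44
f 43 44 35
f 44 33 45
f 44 45 35
f 45 33 46
f 45 46 35
f 46 33 34
f 46 34 35



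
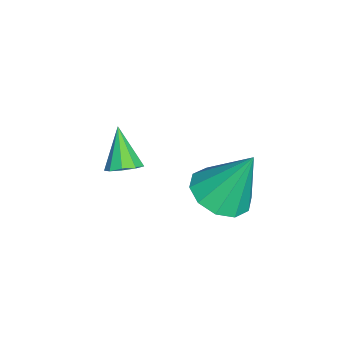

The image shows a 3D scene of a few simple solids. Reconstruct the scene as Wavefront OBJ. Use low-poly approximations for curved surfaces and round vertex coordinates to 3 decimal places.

v 1.515 2.78 -2.391
v 2.474 2.807 -2.41
v 1.525 3.66 -0.629
v 2.272 3.306 -2.659
v 1.78 3.604 -2.805
v 1.187 3.588 -2.793
v 0.719 3.263 -2.628
v 0.555 2.753 -2.372
v 0.758 2.253 -2.124
v 1.249 1.955 -1.977
v 1.842 1.972 -1.989
v 2.31 2.297 -2.155
v -0.988 -0.475 -4.386
v -0.703 -0.073 -4.042
v -1.832 -0.845 -3.254
v -1.026 0.102 -4.225
v -1.331 0.008 -4.484
v -1.475 -0.312 -4.696
v -1.391 -0.708 -4.764
v -1.119 -0.995 -4.654
v -0.785 -1.038 -4.419
v -0.546 -0.818 -4.169
v -0.514 -0.437 -4.02
f 2 1 4
f 2 4 3
f 4 1 5
f 4 5 3
f 5 1 6
f 5 6 3
f 6 1 7
f 6 7 3
f 7 1 8
f 7 8 3
f 8 1 9
f 8 9 3
f 9 1 10
f 9 10 3
f 10 1 11
f 10 11 3
f 11 1 12
f 11 12 3
f 12 1 2
f 12 2 3
f 14 13 16
f 14 16 15
f 16 13 17
f 16 17 15
f 17 13 18
f 17 18 15
f 18 13 19
f 18 19 15
f 19 13 20
f 19 20 15
f 20 13 21
f 20 21 15
f 21 13 22
f 21 22 15
f 22 13 23
f 22 23 15
f 23 13 14
f 23 14 15



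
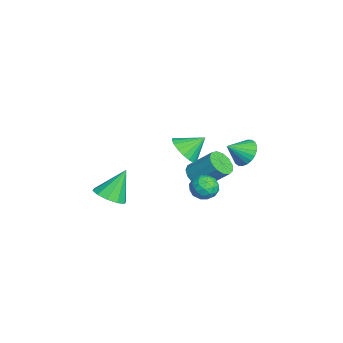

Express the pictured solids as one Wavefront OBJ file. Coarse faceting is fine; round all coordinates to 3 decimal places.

v 2.119 1.521 -0.375
v 2.956 1.485 -0.008
v 2.484 0.435 -1.312
v 3.321 0.399 -0.945
v 2.596 0.123 -0.46
v 2.371 0.794 0.119
v 3.069 1.126 -1.439
v 2.844 1.797 -0.86
v 3.543 1.241 -0.666
v 3.251 0.621 -0.06
v 2.189 1.299 -1.26
v 1.897 0.679 -0.654
v 2.506 1.599 -0.109
v 2.934 0.321 -1.211
v 2.508 0.159 -0.925
v 3 0.138 -0.71
v 2.162 1.192 -0.034
v 2.654 1.171 0.181
v 2.442 0.37 -0.084
v 2.786 0.749 -1.501
v 3.278 0.728 -1.286
v 2.44 1.782 -0.61
v 2.932 1.761 -0.395
v 2.998 1.55 -1.236
v 3.343 1.434 -0.28
v 3.557 0.795 -0.831
v 3.409 1.223 -1.122
v 3.277 1.617 -0.781
v 3.171 1.069 0.076
v 3.385 0.431 -0.475
v 2.959 0.268 -0.19
v 2.827 0.663 0.151
v 3.516 0.926 -0.311
v 2.055 1.489 -0.845
v 2.269 0.851 -1.396
v 2.613 1.257 -1.471
v 2.481 1.652 -1.13
v 1.883 1.125 -0.489
v 2.097 0.486 -1.04
v 2.163 0.303 -0.539
v 2.031 0.697 -0.198
v 1.924 0.994 -1.009
v 1.374 -0.082 1.55
v 2.452 0.112 1.454
v 1.246 1.102 2.51
v 2.261 0.383 1.094
v 1.893 0.562 0.825
v 1.423 0.614 0.699
v 0.943 0.527 0.741
v 0.548 0.32 0.944
v 0.317 0.033 1.267
v 0.295 -0.276 1.645
v 0.487 -0.547 2.005
v 0.855 -0.726 2.275
v 1.325 -0.778 2.401
v 1.805 -0.691 2.358
v 2.199 -0.484 2.155
v 2.431 -0.198 1.833
v 2.113 -4.362 -1.635
v 2.731 -5.031 -1.072
v 1.547 -3.378 0.155
v 3.098 -4.508 -1.243
v 3.089 -3.93 -1.564
v 2.708 -3.517 -1.912
v 2.099 -3.426 -2.154
v 1.496 -3.694 -2.198
v 1.128 -4.216 -2.027
v 1.137 -4.795 -1.706
v 1.519 -5.208 -1.358
v 2.127 -5.298 -1.116
v -3.627 0.989 -3.857
v -2.751 1.033 -4.246
v -2.176 2.435 -2.792
v -3.053 2.391 -2.403
v -3.047 1.411 -4.494
v -2.472 2.814 -3.04
v -3.527 1.656 -4.54
v -2.952 3.058 -3.086
v -4.039 1.688 -4.369
v -3.465 3.091 -2.916
v -4.421 1.499 -4.036
v -3.846 2.902 -2.582
v -4.55 1.148 -3.645
v -3.976 2.55 -2.192
v -4.387 0.746 -3.322
v -3.812 2.148 -1.869
v -3.982 0.421 -3.169
v -3.408 1.824 -1.715
v -3.465 0.277 -3.234
v -2.89 1.679 -1.78
v -2.999 0.358 -3.497
v -2.425 1.761 -2.043
v -2.733 0.64 -3.874
v -2.158 2.043 -2.42
v -2.582 3.749 -1.274
v -2.099 3.315 -2.074
v -2.198 2.611 -0.426
v -1.803 3.535 -1.913
v -1.626 3.787 -1.656
v -1.595 4.034 -1.34
v -1.713 4.237 -1.014
v -1.964 4.365 -0.728
v -2.31 4.4 -0.525
v -2.696 4.336 -0.436
v -3.065 4.182 -0.475
v -3.361 3.962 -0.635
v -3.538 3.71 -0.893
v -3.57 3.464 -1.209
v -3.451 3.261 -1.535
v -3.2 3.132 -1.821
v -2.855 3.097 -2.024
v -2.468 3.161 -2.113
f 1 38 17
f 38 12 41
f 17 41 6
f 38 41 17
f 1 17 13
f 17 6 18
f 13 18 2
f 17 18 13
f 1 13 22
f 13 2 23
f 22 23 8
f 13 23 22
f 1 22 34
f 22 8 37
f 34 37 11
f 22 37 34
f 1 34 38
f 34 11 42
f 38 42 12
f 34 42 38
f 2 18 29
f 18 6 32
f 29 32 10
f 18 32 29
f 6 41 19
f 41 12 40
f 19 40 5
f 41 40 19
f 12 42 39
f 42 11 35
f 39 35 3
f 42 35 39
f 11 37 36
f 37 8 24
f 36 24 7
f 37 24 36
f 8 23 28
f 23 2 25
f 28 25 9
f 23 25 28
f 4 30 16
f 30 10 31
f 16 31 5
f 30 31 16
f 4 16 14
f 16 5 15
f 14 15 3
f 16 15 14
f 4 14 21
f 14 3 20
f 21 20 7
f 14 20 21
f 4 21 26
f 21 7 27
f 26 27 9
f 21 27 26
f 4 26 30
f 26 9 33
f 30 33 10
f 26 33 30
f 5 31 19
f 31 10 32
f 19 32 6
f 31 32 19
f 3 15 39
f 15 5 40
f 39 40 12
f 15 40 39
f 7 20 36
f 20 3 35
f 36 35 11
f 20 35 36
f 9 27 28
f 27 7 24
f 28 24 8
f 27 24 28
f 10 33 29
f 33 9 25
f 29 25 2
f 33 25 29
f 44 43 46
f 44 46 45
f 46 43 47
f 46 47 45
f 47 43 48
f 47 48 45
f 48 43 49
f 48 49 45
f 49 43 50
f 49 50 45
f 50 43 51
f 50 51 45
f 51 43 52
f 51 52 45
f 52 43 53
f 52 53 45
f 53 43 54
f 53 54 45
f 54 43 55
f 54 55 45
f 55 43 56
f 55 56 45
f 56 43 57
f 56 57 45
f 57 43 58
f 57 58 45
f 58 43 44
f 58 44 45
f 60 59 62
f 60 62 61
f 62 59 63
f 62 63 61
f 63 59 64
f 63 64 61
f 64 59 65
f 64 65 61
f 65 59 66
f 65 66 61
f 66 59 67
f 66 67 61
f 67 59 68
f 67 68 61
f 68 59 69
f 68 69 61
f 69 59 70
f 69 70 61
f 70 59 60
f 70 60 61
f 72 71 75
f 72 75 73
f 73 75 76
f 73 76 74
f 75 71 77
f 75 77 76
f 76 77 78
f 76 78 74
f 77 71 79
f 77 79 78
f 78 79 80
f 78 80 74
f 79 71 81
f 79 81 80
f 80 81 82
f 80 82 74
f 81 71 83
f 81 83 82
f 82 83 84
f 82 84 74
f 83 71 85
f 83 85 84
f 84 85 86
f 84 86 74
f 85 71 87
f 85 87 86
f 86 87 88
f 86 88 74
f 87 71 89
f 87 89 88
f 88 89 90
f 88 90 74
f 89 71 91
f 89 91 90
f 90 91 92
f 90 92 74
f 91 71 93
f 91 93 92
f 92 93 94
f 92 94 74
f 93 71 72
f 93 72 94
f 94 72 73
f 94 73 74
f 96 95 98
f 96 98 97
f 98 95 99
f 98 99 97
f 99 95 100
f 99 100 97
f 100 95 101
f 100 101 97
f 101 95 102
f 101 102 97
f 102 95 103
f 102 103 97
f 103 95 104
f 103 104 97
f 104 95 105
f 104 105 97
f 105 95 106
f 105 106 97
f 106 95 107
f 106 107 97
f 107 95 108
f 107 108 97
f 108 95 109
f 108 109 97
f 109 95 110
f 109 110 97
f 110 95 111
f 110 111 97
f 111 95 112
f 111 112 97
f 112 95 96
f 112 96 97



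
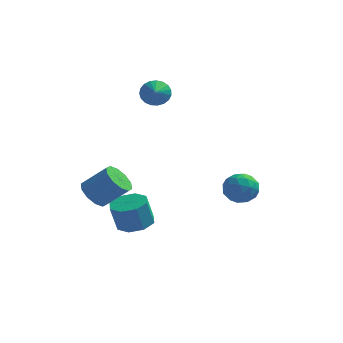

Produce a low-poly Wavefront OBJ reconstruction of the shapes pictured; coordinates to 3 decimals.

v -2.878 -2.878 -0.404
v -2.457 -2.32 -0.939
v -1.281 -2.164 0.15
v -1.702 -2.722 0.684
v -2.789 -2.03 -0.622
v -1.614 -1.874 0.467
v -3.156 -2.063 -0.221
v -1.98 -1.907 0.868
v -3.416 -2.408 0.109
v -2.24 -2.252 1.198
v -3.471 -2.932 0.244
v -2.295 -2.776 1.332
v -3.299 -3.436 0.13
v -2.123 -3.28 1.219
v -2.966 -3.726 -0.187
v -1.791 -3.57 0.902
v -2.6 -3.693 -0.588
v -1.424 -3.537 0.501
v -2.34 -3.348 -0.918
v -1.164 -3.192 0.171
v -2.285 -2.824 -1.052
v -1.109 -2.668 0.036
v -1.483 -0.463 -3.483
v -0.734 0.109 -3.252
v -1.048 -0.066 -1.805
v -1.797 -0.637 -2.037
v -1.365 0.49 -3.343
v -1.679 0.315 -1.897
v -2.065 0.313 -3.516
v -2.379 0.138 -2.07
v -2.424 -0.319 -3.67
v -2.738 -0.493 -2.224
v -2.232 -1.034 -3.715
v -2.546 -1.209 -2.268
v -1.601 -1.415 -3.623
v -1.915 -1.59 -2.177
v -0.901 -1.238 -3.45
v -1.215 -1.413 -2.004
v -0.542 -0.607 -3.296
v -0.856 -0.781 -1.85
v 3.006 2.236 -1.698
v 3.929 2.005 -1.602
v 2.611 0.755 -1.478
v 3.534 0.524 -1.382
v 3.1 1.048 -0.71
v 3.344 1.963 -0.846
v 3.196 0.797 -2.234
v 3.44 1.712 -2.37
v 4.047 1.115 -1.933
v 3.987 1.27 -0.991
v 2.553 1.49 -2.089
v 2.493 1.645 -1.147
v 3.502 2.25 -1.669
v 3.038 0.51 -1.411
v 2.783 0.818 -1.016
v 3.325 0.682 -0.959
v 3.158 2.226 -1.225
v 3.701 2.09 -1.168
v 3.213 1.528 -0.644
v 2.839 0.67 -1.912
v 3.382 0.534 -1.855
v 3.215 2.078 -2.121
v 3.757 1.942 -2.064
v 3.327 1.232 -2.436
v 4.114 1.591 -1.807
v 3.882 0.721 -1.678
v 3.683 0.881 -2.179
v 3.826 1.419 -2.259
v 4.079 1.683 -1.253
v 3.847 0.812 -1.124
v 3.592 1.12 -0.729
v 3.735 1.658 -0.809
v 4.148 1.16 -1.448
v 2.693 1.948 -1.956
v 2.461 1.077 -1.827
v 2.805 1.102 -2.271
v 2.948 1.64 -2.351
v 2.658 2.039 -1.402
v 2.426 1.169 -1.273
v 2.714 1.341 -0.821
v 2.857 1.879 -0.901
v 2.392 1.6 -1.632
v -1.453 3.823 3.352
v -0.771 3.764 2.959
v -1.247 2.897 3.848
v -0.68 3.929 3.228
v -0.724 4.075 3.519
v -0.893 4.178 3.781
v -1.16 4.219 3.969
v -1.477 4.192 4.05
v -1.79 4.1 4.011
v -2.045 3.961 3.857
v -2.197 3.798 3.616
v -2.221 3.639 3.33
v -2.113 3.512 3.047
v -1.89 3.438 2.817
v -1.591 3.431 2.68
v -1.269 3.492 2.659
v -0.979 3.61 2.757
f 2 1 5
f 2 5 3
f 3 5 6
f 3 6 4
f 5 1 7
f 5 7 6
f 6 7 8
f 6 8 4
f 7 1 9
f 7 9 8
f 8 9 10
f 8 10 4
f 9 1 11
f 9 11 10
f 10 11 12
f 10 12 4
f 11 1 13
f 11 13 12
f 12 13 14
f 12 14 4
f 13 1 15
f 13 15 14
f 14 15 16
f 14 16 4
f 15 1 17
f 15 17 16
f 16 17 18
f 16 18 4
f 17 1 19
f 17 19 18
f 18 19 20
f 18 20 4
f 19 1 21
f 19 21 20
f 20 21 22
f 20 22 4
f 21 1 2
f 21 2 22
f 22 2 3
f 22 3 4
f 24 23 27
f 24 27 25
f 25 27 28
f 25 28 26
f 27 23 29
f 27 29 28
f 28 29 30
f 28 30 26
f 29 23 31
f 29 31 30
f 30 31 32
f 30 32 26
f 31 23 33
f 31 33 32
f 32 33 34
f 32 34 26
f 33 23 35
f 33 35 34
f 34 35 36
f 34 36 26
f 35 23 37
f 35 37 36
f 36 37 38
f 36 38 26
f 37 23 39
f 37 39 38
f 38 39 40
f 38 40 26
f 39 23 24
f 39 24 40
f 40 24 25
f 40 25 26
f 41 78 57
f 78 52 81
f 57 81 46
f 78 81 57
f 41 57 53
f 57 46 58
f 53 58 42
f 57 58 53
f 41 53 62
f 53 42 63
f 62 63 48
f 53 63 62
f 41 62 74
f 62 48 77
f 74 77 51
f 62 77 74
f 41 74 78
f 74 51 82
f 78 82 52
f 74 82 78
f 42 58 69
f 58 46 72
f 69 72 50
f 58 72 69
f 46 81 59
f 81 52 80
f 59 80 45
f 81 80 59
f 52 82 79
f 82 51 75
f 79 75 43
f 82 75 79
f 51 77 76
f 77 48 64
f 76 64 47
f 77 64 76
f 48 63 68
f 63 42 65
f 68 65 49
f 63 65 68
f 44 70 56
f 70 50 71
f 56 71 45
f 70 71 56
f 44 56 54
f 56 45 55
f 54 55 43
f 56 55 54
f 44 54 61
f 54 43 60
f 61 60 47
f 54 60 61
f 44 61 66
f 61 47 67
f 66 67 49
f 61 67 66
f 44 66 70
f 66 49 73
f 70 73 50
f 66 73 70
f 45 71 59
f 71 50 72
f 59 72 46
f 71 72 59
f 43 55 79
f 55 45 80
f 79 80 52
f 55 80 79
f 47 60 76
f 60 43 75
f 76 75 51
f 60 75 76
f 49 67 68
f 67 47 64
f 68 64 48
f 67 64 68
f 50 73 69
f 73 49 65
f 69 65 42
f 73 65 69
f 84 83 86
f 84 86 85
f 86 83 87
f 86 87 85
f 87 83 88
f 87 88 85
f 88 83 89
f 88 89 85
f 89 83 90
f 89 90 85
f 90 83 91
f 90 91 85
f 91 83 92
f 91 92 85
f 92 83 93
f 92 93 85
f 93 83 94
f 93 94 85
f 94 83 95
f 94 95 85
f 95 83 96
f 95 96 85
f 96 83 97
f 96 97 85
f 97 83 98
f 97 98 85
f 98 83 99
f 98 99 85
f 99 83 84
f 99 84 85



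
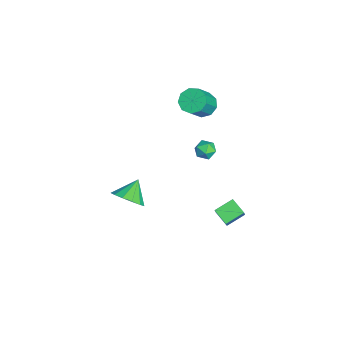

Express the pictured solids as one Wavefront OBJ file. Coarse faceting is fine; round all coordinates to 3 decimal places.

v 3.68 -3.262 0.846
v 4.399 -2.625 1.083
v 2.84 -2.638 1.714
v 4.124 -2.399 0.654
v 3.708 -2.446 0.286
v 3.283 -2.753 0.095
v 2.984 -3.222 0.143
v 2.906 -3.703 0.414
v 3.074 -4.045 0.822
v 3.434 -4.138 1.238
v 3.873 -3.953 1.529
v 4.25 -3.549 1.603
v 4.446 -3.054 1.437
v 1.736 2.281 -4.171
v 0.986 1.724 -3.671
v 1.286 3.32 -3.69
v 0.536 2.763 -3.19
v 2.684 2.117 -2.93
v 1.934 1.56 -2.43
v 2.234 3.156 -2.449
v 1.484 2.599 -1.949
v -4.106 1.392 1.308
v -3.454 1.254 0.765
v -2.462 0.569 2.129
v -3.114 0.708 2.672
v -3.408 1.791 1.001
v -2.417 1.106 2.365
v -3.689 2.141 1.381
v -2.698 1.456 2.745
v -4.165 2.141 1.727
v -3.173 1.456 3.091
v -4.613 1.791 1.877
v -3.622 1.106 3.241
v -4.824 1.254 1.761
v -3.832 0.569 3.124
v -4.699 0.782 1.432
v -3.707 0.097 2.796
v -4.296 0.596 1.046
v -3.305 -0.089 2.41
v -3.804 0.782 0.782
v -2.813 0.097 2.146
v -3.33 1.468 -1.82
v -2.828 1.926 -2.005
v -2.592 0.934 -1.135
v -2.09 1.392 -1.32
v -2.635 1.606 -0.928
v -3.091 1.936 -1.351
v -2.329 0.924 -1.789
v -2.785 1.254 -2.212
v -2.209 1.59 -1.985
v -2.398 2.011 -1.453
v -3.022 0.849 -1.687
v -3.211 1.27 -1.155
f 2 1 4
f 2 4 3
f 4 1 5
f 4 5 3
f 5 1 6
f 5 6 3
f 6 1 7
f 6 7 3
f 7 1 8
f 7 8 3
f 8 1 9
f 8 9 3
f 9 1 10
f 9 10 3
f 10 1 11
f 10 11 3
f 11 1 12
f 11 12 3
f 12 1 13
f 12 13 3
f 13 1 2
f 13 2 3
f 15 17 14
f 18 15 14
f 14 17 16
f 16 18 14
f 15 21 17
f 19 15 18
f 19 21 15
f 17 21 16
f 20 18 16
f 16 21 20
f 20 19 18
f 21 19 20
f 23 22 26
f 23 26 24
f 24 26 27
f 24 27 25
f 26 22 28
f 26 28 27
f 27 28 29
f 27 29 25
f 28 22 30
f 28 30 29
f 29 30 31
f 29 31 25
f 30 22 32
f 30 32 31
f 31 32 33
f 31 33 25
f 32 22 34
f 32 34 33
f 33 34 35
f 33 35 25
f 34 22 36
f 34 36 35
f 35 36 37
f 35 37 25
f 36 22 38
f 36 38 37
f 37 38 39
f 37 39 25
f 38 22 40
f 38 40 39
f 39 40 41
f 39 41 25
f 40 22 23
f 40 23 41
f 41 23 24
f 41 24 25
f 42 53 47
f 42 47 43
f 42 43 49
f 42 49 52
f 42 52 53
f 43 47 51
f 47 53 46
f 53 52 44
f 52 49 48
f 49 43 50
f 45 51 46
f 45 46 44
f 45 44 48
f 45 48 50
f 45 50 51
f 46 51 47
f 44 46 53
f 48 44 52
f 50 48 49
f 51 50 43



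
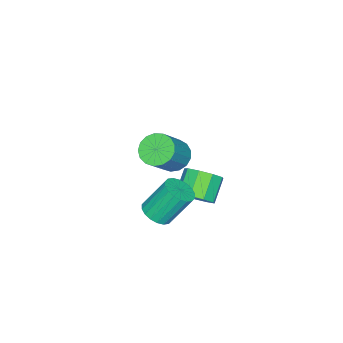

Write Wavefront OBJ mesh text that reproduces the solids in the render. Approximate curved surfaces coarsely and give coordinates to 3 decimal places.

v -2.364 1.105 -4.263
v -1.889 1.19 -3.715
v -2.702 1.041 -2.989
v -3.176 0.955 -3.537
v -2.085 1.632 -3.842
v -2.897 1.482 -3.116
v -2.41 1.827 -4.166
v -3.223 1.677 -3.44
v -2.714 1.684 -4.536
v -3.527 1.535 -3.81
v -2.854 1.27 -4.778
v -3.667 1.121 -4.052
v -2.764 0.779 -4.779
v -3.577 0.629 -4.053
v -2.487 0.44 -4.538
v -3.3 0.291 -3.812
v -2.152 0.412 -4.169
v -2.965 0.263 -3.443
v -1.916 0.709 -3.844
v -2.729 0.559 -3.118
v -0.7 1.262 -0.535
v -0.323 0.857 -0.895
v 0.677 0.854 0.155
v 0.3 1.258 0.515
v -0.229 1.145 -0.983
v 0.77 1.142 0.067
v -0.244 1.461 -0.969
v 0.756 1.457 0.082
v -0.362 1.73 -0.855
v 0.637 1.727 0.196
v -0.559 1.893 -0.668
v 0.441 1.889 0.383
v -0.787 1.91 -0.45
v 0.213 1.907 0.6
v -0.995 1.779 -0.252
v 0.004 1.776 0.798
v -1.136 1.53 -0.119
v -0.137 1.527 0.931
v -1.177 1.219 -0.081
v -0.177 1.216 0.969
v -1.108 0.918 -0.147
v -0.109 0.914 0.903
v -0.946 0.695 -0.302
v 0.053 0.692 0.748
v -0.728 0.603 -0.511
v 0.272 0.599 0.54
v -0.503 0.661 -0.725
v 0.497 0.658 0.326
v -0.907 0.445 -4.269
v -0.509 0.094 -3.929
v -0.995 0.744 -2.691
v -1.393 1.095 -3.031
v -0.357 0.322 -3.989
v -0.842 0.971 -2.75
v -0.313 0.574 -4.103
v -0.799 1.223 -2.865
v -0.387 0.8 -4.251
v -0.873 1.45 -3.013
v -0.564 0.957 -4.403
v -1.05 1.606 -3.164
v -0.809 1.012 -4.527
v -1.295 1.661 -3.289
v -1.073 0.954 -4.601
v -1.559 1.604 -3.363
v -1.305 0.796 -4.609
v -1.791 1.446 -3.371
v -1.458 0.569 -4.55
v -1.943 1.218 -3.311
v -1.501 0.317 -4.435
v -1.987 0.966 -3.197
v -1.427 0.09 -4.287
v -1.913 0.74 -3.049
v -1.25 -0.066 -4.136
v -1.736 0.583 -2.897
v -1.005 -0.121 -4.011
v -1.491 0.528 -2.773
v -0.741 -0.064 -3.937
v -1.227 0.586 -2.699
f 2 1 5
f 2 5 3
f 3 5 6
f 3 6 4
f 5 1 7
f 5 7 6
f 6 7 8
f 6 8 4
f 7 1 9
f 7 9 8
f 8 9 10
f 8 10 4
f 9 1 11
f 9 11 10
f 10 11 12
f 10 12 4
f 11 1 13
f 11 13 12
f 12 13 14
f 12 14 4
f 13 1 15
f 13 15 14
f 14 15 16
f 14 16 4
f 15 1 17
f 15 17 16
f 16 17 18
f 16 18 4
f 17 1 19
f 17 19 18
f 18 19 20
f 18 20 4
f 19 1 2
f 19 2 20
f 20 2 3
f 20 3 4
f 22 21 25
f 22 25 23
f 23 25 26
f 23 26 24
f 25 21 27
f 25 27 26
f 26 27 28
f 26 28 24
f 27 21 29
f 27 29 28
f 28 29 30
f 28 30 24
f 29 21 31
f 29 31 30
f 30 31 32
f 30 32 24
f 31 21 33
f 31 33 32
f 32 33 34
f 32 34 24
f 33 21 35
f 33 35 34
f 34 35 36
f 34 36 24
f 35 21 37
f 35 37 36
f 36 37 38
f 36 38 24
f 37 21 39
f 37 39 38
f 38 39 40
f 38 40 24
f 39 21 41
f 39 41 40
f 40 41 42
f 40 42 24
f 41 21 43
f 41 43 42
f 42 43 44
f 42 44 24
f 43 21 45
f 43 45 44
f 44 45 46
f 44 46 24
f 45 21 47
f 45 47 46
f 46 47 48
f 46 48 24
f 47 21 22
f 47 22 48
f 48 22 23
f 48 23 24
f 50 49 53
f 50 53 51
f 51 53 54
f 51 54 52
f 53 49 55
f 53 55 54
f 54 55 56
f 54 56 52
f 55 49 57
f 55 57 56
f 56 57 58
f 56 58 52
f 57 49 59
f 57 59 58
f 58 59 60
f 58 60 52
f 59 49 61
f 59 61 60
f 60 61 62
f 60 62 52
f 61 49 63
f 61 63 62
f 62 63 64
f 62 64 52
f 63 49 65
f 63 65 64
f 64 65 66
f 64 66 52
f 65 49 67
f 65 67 66
f 66 67 68
f 66 68 52
f 67 49 69
f 67 69 68
f 68 69 70
f 68 70 52
f 69 49 71
f 69 71 70
f 70 71 72
f 70 72 52
f 71 49 73
f 71 73 72
f 72 73 74
f 72 74 52
f 73 49 75
f 73 75 74
f 74 75 76
f 74 76 52
f 75 49 77
f 75 77 76
f 76 77 78
f 76 78 52
f 77 49 50
f 77 50 78
f 78 50 51
f 78 51 52



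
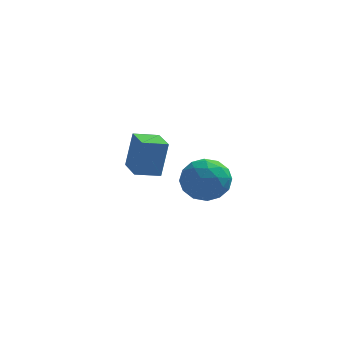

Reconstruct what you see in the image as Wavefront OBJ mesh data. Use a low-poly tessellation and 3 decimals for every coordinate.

v -0.519 0.99 0.94
v -0.223 1.256 2.675
v -1.045 2.293 0.83
v -0.749 2.56 2.565
v 0.549 1.4 0.695
v 0.845 1.667 2.43
v 0.023 2.704 0.585
v 0.319 2.97 2.32
v 3.033 -1.778 2.711
v 3.561 -2.561 3.262
v 1.819 -2.959 2.198
v 2.347 -3.742 2.749
v 1.834 -2.943 3.292
v 2.584 -2.213 3.608
v 2.796 -3.307 1.852
v 3.546 -2.577 2.168
v 3.415 -3.506 2.731
v 2.82 -3.281 3.621
v 2.56 -2.239 1.839
v 1.965 -2.014 2.729
v 3.404 -2.066 3.031
v 1.976 -3.454 2.429
v 1.675 -2.984 2.748
v 1.985 -3.444 3.071
v 2.829 -1.862 3.235
v 3.14 -2.322 3.559
v 2.125 -2.546 3.576
v 2.24 -3.198 1.901
v 2.551 -3.658 2.225
v 3.395 -2.076 2.389
v 3.705 -2.536 2.712
v 3.255 -2.974 1.884
v 3.628 -3.082 3.043
v 2.914 -3.775 2.742
v 3.178 -3.52 2.214
v 3.619 -3.091 2.4
v 3.279 -2.949 3.566
v 2.565 -3.643 3.265
v 2.263 -3.174 3.584
v 2.705 -2.745 3.77
v 3.193 -3.505 3.254
v 2.815 -1.877 2.195
v 2.101 -2.571 1.894
v 2.675 -2.775 1.69
v 3.117 -2.346 1.876
v 2.466 -1.745 2.718
v 1.752 -2.438 2.417
v 1.761 -2.429 3.06
v 2.202 -2 3.246
v 2.187 -2.015 2.206
f 2 4 1
f 5 2 1
f 1 4 3
f 3 5 1
f 2 8 4
f 6 2 5
f 6 8 2
f 4 8 3
f 7 5 3
f 3 8 7
f 7 6 5
f 8 6 7
f 9 46 25
f 46 20 49
f 25 49 14
f 46 49 25
f 9 25 21
f 25 14 26
f 21 26 10
f 25 26 21
f 9 21 30
f 21 10 31
f 30 31 16
f 21 31 30
f 9 30 42
f 30 16 45
f 42 45 19
f 30 45 42
f 9 42 46
f 42 19 50
f 46 50 20
f 42 50 46
f 10 26 37
f 26 14 40
f 37 40 18
f 26 40 37
f 14 49 27
f 49 20 48
f 27 48 13
f 49 48 27
f 20 50 47
f 50 19 43
f 47 43 11
f 50 43 47
f 19 45 44
f 45 16 32
f 44 32 15
f 45 32 44
f 16 31 36
f 31 10 33
f 36 33 17
f 31 33 36
f 12 38 24
f 38 18 39
f 24 39 13
f 38 39 24
f 12 24 22
f 24 13 23
f 22 23 11
f 24 23 22
f 12 22 29
f 22 11 28
f 29 28 15
f 22 28 29
f 12 29 34
f 29 15 35
f 34 35 17
f 29 35 34
f 12 34 38
f 34 17 41
f 38 41 18
f 34 41 38
f 13 39 27
f 39 18 40
f 27 40 14
f 39 40 27
f 11 23 47
f 23 13 48
f 47 48 20
f 23 48 47
f 15 28 44
f 28 11 43
f 44 43 19
f 28 43 44
f 17 35 36
f 35 15 32
f 36 32 16
f 35 32 36
f 18 41 37
f 41 17 33
f 37 33 10
f 41 33 37



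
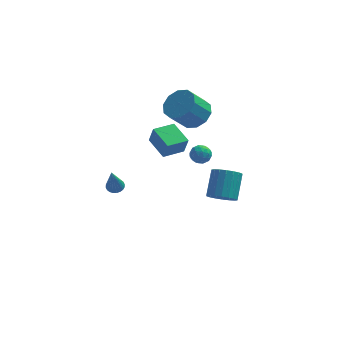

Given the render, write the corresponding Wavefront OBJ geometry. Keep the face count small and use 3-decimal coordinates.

v -3.455 -3.231 0.682
v -3.047 -2.964 0.832
v -3.545 -4.069 2.418
v -3.195 -2.841 0.883
v -3.383 -2.778 0.904
v -3.581 -2.783 0.892
v -3.76 -2.857 0.847
v -3.893 -2.987 0.777
v -3.96 -3.155 0.693
v -3.949 -3.334 0.607
v -3.863 -3.498 0.532
v -3.716 -3.621 0.48
v -3.528 -3.684 0.459
v -3.33 -3.679 0.472
v -3.15 -3.605 0.517
v -3.017 -3.474 0.587
v -2.951 -3.307 0.671
v -2.962 -3.128 0.757
v 0.2 1.779 -0.501
v 0.488 2.094 -1.021
v 1.112 1.906 0.081
v 1.4 2.221 -0.439
v 0.896 2.516 -0.104
v 0.333 2.437 -0.464
v 1.267 1.563 -0.476
v 0.704 1.484 -0.836
v 1.148 1.96 -1.006
v 0.918 2.549 -0.776
v 0.682 1.451 -0.164
v 0.452 2.04 0.066
v 0.264 1.925 -0.812
v 1.336 2.075 -0.128
v 1.04 2.248 0.069
v 1.209 2.434 -0.237
v 0.173 2.127 -0.484
v 0.342 2.312 -0.79
v 0.582 2.561 -0.251
v 1.258 1.688 -0.15
v 1.427 1.873 -0.456
v 0.391 1.566 -0.703
v 0.56 1.752 -1.009
v 1.018 1.439 -0.689
v 0.821 2.031 -1.109
v 1.357 2.107 -0.767
v 1.279 1.719 -0.789
v 0.948 1.673 -1
v 0.686 2.378 -0.974
v 1.222 2.453 -0.632
v 0.926 2.626 -0.435
v 0.595 2.58 -0.646
v 1.074 2.299 -0.965
v 0.378 1.547 -0.308
v 0.914 1.622 0.034
v 1.005 1.42 -0.294
v 0.674 1.374 -0.505
v 0.243 1.893 -0.173
v 0.779 1.969 0.169
v 0.652 2.327 0.06
v 0.321 2.281 -0.151
v 0.526 1.701 0.025
v 2.042 1.459 -3.757
v 2.42 0.852 -3.21
v 2.636 2.134 -1.936
v 2.258 2.741 -2.483
v 2.734 0.999 -3.411
v 2.95 2.281 -2.137
v 2.91 1.236 -3.68
v 3.127 2.519 -2.407
v 2.915 1.518 -3.965
v 3.132 2.8 -2.691
v 2.747 1.788 -4.208
v 2.964 3.07 -2.935
v 2.439 1.993 -4.362
v 2.656 3.275 -3.089
v 2.053 2.092 -4.396
v 2.269 3.374 -3.123
v 1.664 2.066 -4.304
v 1.88 3.348 -3.03
v 1.35 1.919 -4.103
v 1.566 3.201 -2.829
v 1.173 1.681 -3.833
v 1.39 2.964 -2.56
v 1.168 1.4 -3.549
v 1.385 2.682 -2.275
v 1.336 1.13 -3.305
v 1.553 2.412 -2.032
v 1.644 0.925 -3.151
v 1.861 2.207 -1.878
v 2.031 0.826 -3.117
v 2.247 2.108 -1.844
v -2.045 1.458 1.001
v -1.786 1.236 2.089
v -0.954 2.281 0.909
v -0.695 2.059 1.997
v -1.165 0.241 0.543
v -0.906 0.019 1.631
v -0.074 1.064 0.451
v 0.185 0.842 1.539
v 0.493 2.119 2.845
v 1.123 1.254 2.85
v 0.237 0.616 4.1
v -0.393 1.481 4.095
v 1.385 1.7 3.263
v 0.498 1.062 4.513
v 1.305 2.306 3.516
v 0.419 1.668 4.766
v 0.916 2.84 3.513
v 0.03 2.202 4.763
v 0.365 3.099 3.254
v -0.521 2.461 4.505
v -0.137 2.984 2.84
v -1.023 2.346 4.09
v -0.398 2.538 2.427
v -1.285 1.9 3.677
v -0.319 1.932 2.174
v -1.205 1.294 3.424
v 0.07 1.398 2.177
v -0.816 0.76 3.427
v 0.621 1.139 2.435
v -0.265 0.501 3.686
f 2 1 4
f 2 4 3
f 4 1 5
f 4 5 3
f 5 1 6
f 5 6 3
f 6 1 7
f 6 7 3
f 7 1 8
f 7 8 3
f 8 1 9
f 8 9 3
f 9 1 10
f 9 10 3
f 10 1 11
f 10 11 3
f 11 1 12
f 11 12 3
f 12 1 13
f 12 13 3
f 13 1 14
f 13 14 3
f 14 1 15
f 14 15 3
f 15 1 16
f 15 16 3
f 16 1 17
f 16 17 3
f 17 1 18
f 17 18 3
f 18 1 2
f 18 2 3
f 19 56 35
f 56 30 59
f 35 59 24
f 56 59 35
f 19 35 31
f 35 24 36
f 31 36 20
f 35 36 31
f 19 31 40
f 31 20 41
f 40 41 26
f 31 41 40
f 19 40 52
f 40 26 55
f 52 55 29
f 40 55 52
f 19 52 56
f 52 29 60
f 56 60 30
f 52 60 56
f 20 36 47
f 36 24 50
f 47 50 28
f 36 50 47
f 24 59 37
f 59 30 58
f 37 58 23
f 59 58 37
f 30 60 57
f 60 29 53
f 57 53 21
f 60 53 57
f 29 55 54
f 55 26 42
f 54 42 25
f 55 42 54
f 26 41 46
f 41 20 43
f 46 43 27
f 41 43 46
f 22 48 34
f 48 28 49
f 34 49 23
f 48 49 34
f 22 34 32
f 34 23 33
f 32 33 21
f 34 33 32
f 22 32 39
f 32 21 38
f 39 38 25
f 32 38 39
f 22 39 44
f 39 25 45
f 44 45 27
f 39 45 44
f 22 44 48
f 44 27 51
f 48 51 28
f 44 51 48
f 23 49 37
f 49 28 50
f 37 50 24
f 49 50 37
f 21 33 57
f 33 23 58
f 57 58 30
f 33 58 57
f 25 38 54
f 38 21 53
f 54 53 29
f 38 53 54
f 27 45 46
f 45 25 42
f 46 42 26
f 45 42 46
f 28 51 47
f 51 27 43
f 47 43 20
f 51 43 47
f 62 61 65
f 62 65 63
f 63 65 66
f 63 66 64
f 65 61 67
f 65 67 66
f 66 67 68
f 66 68 64
f 67 61 69
f 67 69 68
f 68 69 70
f 68 70 64
f 69 61 71
f 69 71 70
f 70 71 72
f 70 72 64
f 71 61 73
f 71 73 72
f 72 73 74
f 72 74 64
f 73 61 75
f 73 75 74
f 74 75 76
f 74 76 64
f 75 61 77
f 75 77 76
f 76 77 78
f 76 78 64
f 77 61 79
f 77 79 78
f 78 79 80
f 78 80 64
f 79 61 81
f 79 81 80
f 80 81 82
f 80 82 64
f 81 61 83
f 81 83 82
f 82 83 84
f 82 84 64
f 83 61 85
f 83 85 84
f 84 85 86
f 84 86 64
f 85 61 87
f 85 87 86
f 86 87 88
f 86 88 64
f 87 61 89
f 87 89 88
f 88 89 90
f 88 90 64
f 89 61 62
f 89 62 90
f 90 62 63
f 90 63 64
f 92 94 91
f 95 92 91
f 91 94 93
f 93 95 91
f 92 98 94
f 96 92 95
f 96 98 92
f 94 98 93
f 97 95 93
f 93 98 97
f 97 96 95
f 98 96 97
f 100 99 103
f 100 103 101
f 101 103 104
f 101 104 102
f 103 99 105
f 103 105 104
f 104 105 106
f 104 106 102
f 105 99 107
f 105 107 106
f 106 107 108
f 106 108 102
f 107 99 109
f 107 109 108
f 108 109 110
f 108 110 102
f 109 99 111
f 109 111 110
f 110 111 112
f 110 112 102
f 111 99 113
f 111 113 112
f 112 113 114
f 112 114 102
f 113 99 115
f 113 115 114
f 114 115 116
f 114 116 102
f 115 99 117
f 115 117 116
f 116 117 118
f 116 118 102
f 117 99 119
f 117 119 118
f 118 119 120
f 118 120 102
f 119 99 100
f 119 100 120
f 120 100 101
f 120 101 102



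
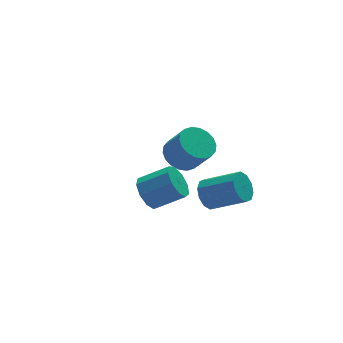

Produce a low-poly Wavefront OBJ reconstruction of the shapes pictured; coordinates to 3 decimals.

v -2.524 -1.239 0.938
v -2.15 -1.559 0.172
v -0.862 -2.122 1.037
v -1.236 -1.801 1.802
v -1.962 -0.974 0.273
v -0.674 -1.537 1.138
v -2.036 -0.513 0.684
v -0.749 -1.076 1.549
v -2.339 -0.392 1.214
v -1.052 -0.954 2.079
v -2.729 -0.666 1.615
v -1.441 -1.229 2.48
v -3.022 -1.209 1.698
v -1.734 -1.772 2.563
v -3.082 -1.765 1.426
v -1.795 -2.328 2.291
v -2.881 -2.075 0.925
v -1.594 -2.638 1.79
v -2.513 -1.994 0.43
v -1.225 -2.557 1.295
v 1.494 4.276 -1.819
v 2.422 4.192 -2.233
v 2.955 3.38 -0.875
v 2.026 3.464 -0.461
v 2.447 4.586 -2.008
v 2.98 3.774 -0.649
v 2.283 4.918 -1.745
v 2.816 4.106 -0.387
v 1.963 5.122 -1.497
v 2.496 4.311 -0.139
v 1.55 5.16 -1.313
v 2.082 4.348 0.045
v 1.126 5.022 -1.229
v 1.658 4.21 0.129
v 0.774 4.736 -1.262
v 1.307 3.925 0.097
v 0.565 4.36 -1.405
v 1.098 3.548 -0.047
v 0.54 3.966 -1.631
v 1.073 3.154 -0.272
v 0.704 3.634 -1.893
v 1.237 2.822 -0.535
v 1.024 3.429 -2.141
v 1.557 2.618 -0.783
v 1.438 3.392 -2.325
v 1.97 2.58 -0.967
v 1.862 3.53 -2.409
v 2.394 2.718 -1.051
v 2.213 3.815 -2.377
v 2.746 3.004 -1.018
v 0.895 -0.229 -1.079
v 1.534 0.236 -1.419
v 2.843 -0.845 -0.44
v 2.205 -1.311 -0.101
v 1.385 0.468 -0.964
v 2.695 -0.613 0.014
v 1.05 0.434 -0.554
v 2.359 -0.648 0.425
v 0.655 0.146 -0.344
v 1.964 -0.935 0.635
v 0.352 -0.285 -0.415
v 1.662 -1.366 0.564
v 0.257 -0.695 -0.74
v 1.566 -1.776 0.239
v 0.405 -0.927 -1.194
v 1.715 -2.008 -0.216
v 0.741 -0.892 -1.605
v 2.05 -1.974 -0.626
v 1.136 -0.605 -1.815
v 2.445 -1.686 -0.836
v 1.438 -0.174 -1.744
v 2.748 -1.255 -0.765
f 2 1 5
f 2 5 3
f 3 5 6
f 3 6 4
f 5 1 7
f 5 7 6
f 6 7 8
f 6 8 4
f 7 1 9
f 7 9 8
f 8 9 10
f 8 10 4
f 9 1 11
f 9 11 10
f 10 11 12
f 10 12 4
f 11 1 13
f 11 13 12
f 12 13 14
f 12 14 4
f 13 1 15
f 13 15 14
f 14 15 16
f 14 16 4
f 15 1 17
f 15 17 16
f 16 17 18
f 16 18 4
f 17 1 19
f 17 19 18
f 18 19 20
f 18 20 4
f 19 1 2
f 19 2 20
f 20 2 3
f 20 3 4
f 22 21 25
f 22 25 23
f 23 25 26
f 23 26 24
f 25 21 27
f 25 27 26
f 26 27 28
f 26 28 24
f 27 21 29
f 27 29 28
f 28 29 30
f 28 30 24
f 29 21 31
f 29 31 30
f 30 31 32
f 30 32 24
f 31 21 33
f 31 33 32
f 32 33 34
f 32 34 24
f 33 21 35
f 33 35 34
f 34 35 36
f 34 36 24
f 35 21 37
f 35 37 36
f 36 37 38
f 36 38 24
f 37 21 39
f 37 39 38
f 38 39 40
f 38 40 24
f 39 21 41
f 39 41 40
f 40 41 42
f 40 42 24
f 41 21 43
f 41 43 42
f 42 43 44
f 42 44 24
f 43 21 45
f 43 45 44
f 44 45 46
f 44 46 24
f 45 21 47
f 45 47 46
f 46 47 48
f 46 48 24
f 47 21 49
f 47 49 48
f 48 49 50
f 48 50 24
f 49 21 22
f 49 22 50
f 50 22 23
f 50 23 24
f 52 51 55
f 52 55 53
f 53 55 56
f 53 56 54
f 55 51 57
f 55 57 56
f 56 57 58
f 56 58 54
f 57 51 59
f 57 59 58
f 58 59 60
f 58 60 54
f 59 51 61
f 59 61 60
f 60 61 62
f 60 62 54
f 61 51 63
f 61 63 62
f 62 63 64
f 62 64 54
f 63 51 65
f 63 65 64
f 64 65 66
f 64 66 54
f 65 51 67
f 65 67 66
f 66 67 68
f 66 68 54
f 67 51 69
f 67 69 68
f 68 69 70
f 68 70 54
f 69 51 71
f 69 71 70
f 70 71 72
f 70 72 54
f 71 51 52
f 71 52 72
f 72 52 53
f 72 53 54

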